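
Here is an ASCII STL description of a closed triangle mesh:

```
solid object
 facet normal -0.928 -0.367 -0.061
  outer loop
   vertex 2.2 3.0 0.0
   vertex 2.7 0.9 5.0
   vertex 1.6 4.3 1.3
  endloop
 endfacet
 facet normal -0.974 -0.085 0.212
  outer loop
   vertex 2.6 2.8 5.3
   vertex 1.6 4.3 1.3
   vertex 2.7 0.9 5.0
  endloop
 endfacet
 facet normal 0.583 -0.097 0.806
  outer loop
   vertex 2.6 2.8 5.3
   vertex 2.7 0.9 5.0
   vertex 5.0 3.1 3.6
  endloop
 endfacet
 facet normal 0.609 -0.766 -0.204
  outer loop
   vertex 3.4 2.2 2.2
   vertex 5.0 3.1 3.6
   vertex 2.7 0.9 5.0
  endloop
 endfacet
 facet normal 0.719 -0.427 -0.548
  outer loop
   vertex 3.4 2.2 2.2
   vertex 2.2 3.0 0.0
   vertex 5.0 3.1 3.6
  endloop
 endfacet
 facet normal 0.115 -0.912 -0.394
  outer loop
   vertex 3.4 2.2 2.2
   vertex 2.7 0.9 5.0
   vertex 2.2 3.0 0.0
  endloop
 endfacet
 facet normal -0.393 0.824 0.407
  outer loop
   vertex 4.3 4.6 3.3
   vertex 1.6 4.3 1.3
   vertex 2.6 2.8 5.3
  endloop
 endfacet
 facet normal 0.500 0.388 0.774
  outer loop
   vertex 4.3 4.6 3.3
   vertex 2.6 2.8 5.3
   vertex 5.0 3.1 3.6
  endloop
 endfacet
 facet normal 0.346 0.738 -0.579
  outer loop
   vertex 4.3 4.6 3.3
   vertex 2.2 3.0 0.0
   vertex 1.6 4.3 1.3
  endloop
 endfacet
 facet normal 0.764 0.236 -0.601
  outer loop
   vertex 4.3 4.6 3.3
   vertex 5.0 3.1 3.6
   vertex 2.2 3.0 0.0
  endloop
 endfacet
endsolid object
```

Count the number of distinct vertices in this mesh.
7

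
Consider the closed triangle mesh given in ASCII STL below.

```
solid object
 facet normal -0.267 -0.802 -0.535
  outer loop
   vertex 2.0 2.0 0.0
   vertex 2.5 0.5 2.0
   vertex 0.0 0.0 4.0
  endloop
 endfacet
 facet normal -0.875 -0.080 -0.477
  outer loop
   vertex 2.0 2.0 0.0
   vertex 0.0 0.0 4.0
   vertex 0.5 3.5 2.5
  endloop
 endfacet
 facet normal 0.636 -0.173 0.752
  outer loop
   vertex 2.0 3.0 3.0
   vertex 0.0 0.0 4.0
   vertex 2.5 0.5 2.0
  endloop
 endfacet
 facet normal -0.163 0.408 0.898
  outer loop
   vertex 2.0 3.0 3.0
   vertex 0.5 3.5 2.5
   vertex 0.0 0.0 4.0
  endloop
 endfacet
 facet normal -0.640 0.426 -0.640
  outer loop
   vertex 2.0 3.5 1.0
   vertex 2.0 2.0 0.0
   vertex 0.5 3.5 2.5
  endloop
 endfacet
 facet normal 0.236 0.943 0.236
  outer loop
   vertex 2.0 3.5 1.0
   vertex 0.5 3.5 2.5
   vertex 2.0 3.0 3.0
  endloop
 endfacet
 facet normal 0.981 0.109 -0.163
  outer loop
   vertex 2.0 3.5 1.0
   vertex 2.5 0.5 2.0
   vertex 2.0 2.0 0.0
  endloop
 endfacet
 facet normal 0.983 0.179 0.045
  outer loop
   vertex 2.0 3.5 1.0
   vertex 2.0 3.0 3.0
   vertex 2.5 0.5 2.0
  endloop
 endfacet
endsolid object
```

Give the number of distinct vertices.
6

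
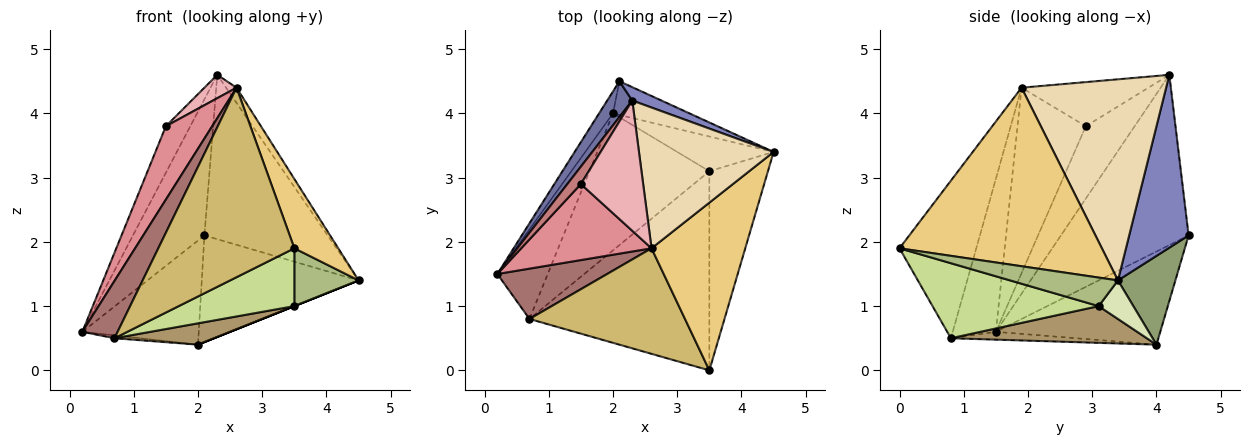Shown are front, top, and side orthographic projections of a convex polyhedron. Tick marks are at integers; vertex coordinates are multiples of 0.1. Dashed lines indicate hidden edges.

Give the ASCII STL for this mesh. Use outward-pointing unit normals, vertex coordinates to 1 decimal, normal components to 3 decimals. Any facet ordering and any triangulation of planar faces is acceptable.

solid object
 facet normal -0.865 0.484 0.127
  outer loop
   vertex 2.1 4.5 2.1
   vertex 0.2 1.5 0.6
   vertex 2.3 4.2 4.6
  endloop
 endfacet
 facet normal 0.433 0.898 0.073
  outer loop
   vertex 2.1 4.5 2.1
   vertex 2.3 4.2 4.6
   vertex 4.5 3.4 1.4
  endloop
 endfacet
 facet normal -0.153 0.031 -0.988
  outer loop
   vertex 2.0 4.0 0.4
   vertex 0.7 0.8 0.5
   vertex 0.2 1.5 0.6
  endloop
 endfacet
 facet normal -0.810 0.574 -0.121
  outer loop
   vertex 2.0 4.0 0.4
   vertex 0.2 1.5 0.6
   vertex 2.1 4.5 2.1
  endloop
 endfacet
 facet normal 0.330 0.900 -0.284
  outer loop
   vertex 2.0 4.0 0.4
   vertex 2.1 4.5 2.1
   vertex 4.5 3.4 1.4
  endloop
 endfacet
 facet normal 0.424 -0.253 -0.870
  outer loop
   vertex 3.5 3.1 1.0
   vertex 4.5 3.4 1.4
   vertex 3.5 0.0 1.9
  endloop
 endfacet
 facet normal 0.372 -0.259 -0.892
  outer loop
   vertex 3.5 3.1 1.0
   vertex 3.5 0.0 1.9
   vertex 0.7 0.8 0.5
  endloop
 endfacet
 facet normal 0.371 0.000 -0.928
  outer loop
   vertex 3.5 3.1 1.0
   vertex 2.0 4.0 0.4
   vertex 4.5 3.4 1.4
  endloop
 endfacet
 facet normal 0.290 -0.147 -0.946
  outer loop
   vertex 3.5 3.1 1.0
   vertex 0.7 0.8 0.5
   vertex 2.0 4.0 0.4
  endloop
 endfacet
 facet normal -0.442 -0.784 0.436
  outer loop
   vertex 2.6 1.9 4.4
   vertex 0.7 0.8 0.5
   vertex 3.5 0.0 1.9
  endloop
 endfacet
 facet normal 0.870 -0.189 0.456
  outer loop
   vertex 2.6 1.9 4.4
   vertex 3.5 0.0 1.9
   vertex 4.5 3.4 1.4
  endloop
 endfacet
 facet normal 0.829 0.060 0.555
  outer loop
   vertex 2.6 1.9 4.4
   vertex 4.5 3.4 1.4
   vertex 2.3 4.2 4.6
  endloop
 endfacet
 facet normal -0.677 -0.553 0.486
  outer loop
   vertex 2.6 1.9 4.4
   vertex 0.2 1.5 0.6
   vertex 0.7 0.8 0.5
  endloop
 endfacet
 facet normal -0.882 0.441 0.165
  outer loop
   vertex 1.5 2.9 3.8
   vertex 2.3 4.2 4.6
   vertex 0.2 1.5 0.6
  endloop
 endfacet
 facet normal -0.715 -0.485 0.503
  outer loop
   vertex 1.5 2.9 3.8
   vertex 0.2 1.5 0.6
   vertex 2.6 1.9 4.4
  endloop
 endfacet
 facet normal -0.572 -0.145 0.807
  outer loop
   vertex 1.5 2.9 3.8
   vertex 2.6 1.9 4.4
   vertex 2.3 4.2 4.6
  endloop
 endfacet
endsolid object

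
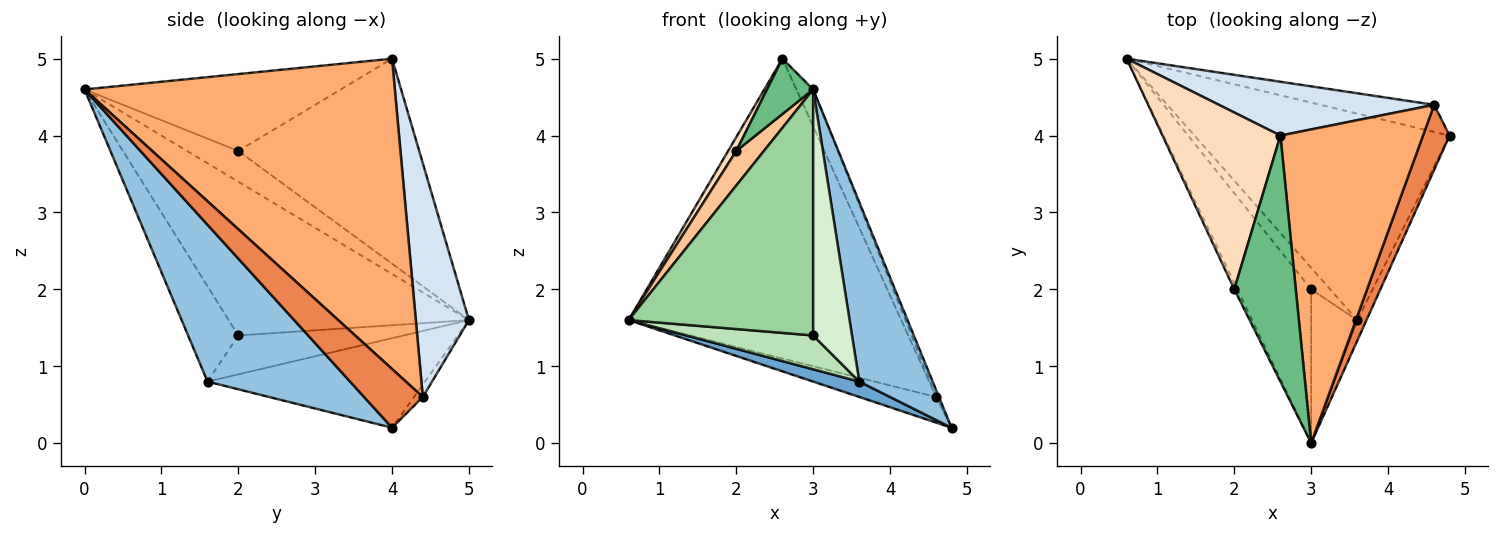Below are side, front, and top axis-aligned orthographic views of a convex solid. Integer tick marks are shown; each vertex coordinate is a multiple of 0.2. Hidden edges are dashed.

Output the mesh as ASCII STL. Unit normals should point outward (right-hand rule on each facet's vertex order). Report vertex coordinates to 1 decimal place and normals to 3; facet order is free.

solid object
 facet normal -0.330 -0.070 -0.941
  outer loop
   vertex 3.6 1.6 0.8
   vertex 0.6 5.0 1.6
   vertex 4.8 4.0 0.2
  endloop
 endfacet
 facet normal 0.888 -0.457 -0.052
  outer loop
   vertex 3.6 1.6 0.8
   vertex 4.8 4.0 0.2
   vertex 3.0 0.0 4.6
  endloop
 endfacet
 facet normal -0.078 0.685 -0.724
  outer loop
   vertex 4.6 4.4 0.6
   vertex 4.8 4.0 0.2
   vertex 0.6 5.0 1.6
  endloop
 endfacet
 facet normal 0.188 0.967 0.174
  outer loop
   vertex 4.6 4.4 0.6
   vertex 0.6 5.0 1.6
   vertex 2.6 4.0 5.0
  endloop
 endfacet
 facet normal 0.910 0.043 0.412
  outer loop
   vertex 4.6 4.4 0.6
   vertex 3.0 0.0 4.6
   vertex 4.8 4.0 0.2
  endloop
 endfacet
 facet normal 0.908 0.049 0.417
  outer loop
   vertex 4.6 4.4 0.6
   vertex 2.6 4.0 5.0
   vertex 3.0 0.0 4.6
  endloop
 endfacet
 facet normal -0.877 -0.473 -0.088
  outer loop
   vertex 2.0 2.0 3.8
   vertex 0.6 5.0 1.6
   vertex 3.0 0.0 4.6
  endloop
 endfacet
 facet normal -0.866 -0.039 0.498
  outer loop
   vertex 2.0 2.0 3.8
   vertex 2.6 4.0 5.0
   vertex 0.6 5.0 1.6
  endloop
 endfacet
 facet normal -0.773 -0.139 0.619
  outer loop
   vertex 2.0 2.0 3.8
   vertex 3.0 0.0 4.6
   vertex 2.6 4.0 5.0
  endloop
 endfacet
 facet normal -0.741 -0.569 -0.356
  outer loop
   vertex 3.0 2.0 1.4
   vertex 3.0 0.0 4.6
   vertex 0.6 5.0 1.6
  endloop
 endfacet
 facet normal -0.740 -0.568 -0.361
  outer loop
   vertex 3.0 2.0 1.4
   vertex 0.6 5.0 1.6
   vertex 3.6 1.6 0.8
  endloop
 endfacet
 facet normal -0.739 -0.572 -0.357
  outer loop
   vertex 3.0 2.0 1.4
   vertex 3.6 1.6 0.8
   vertex 3.0 0.0 4.6
  endloop
 endfacet
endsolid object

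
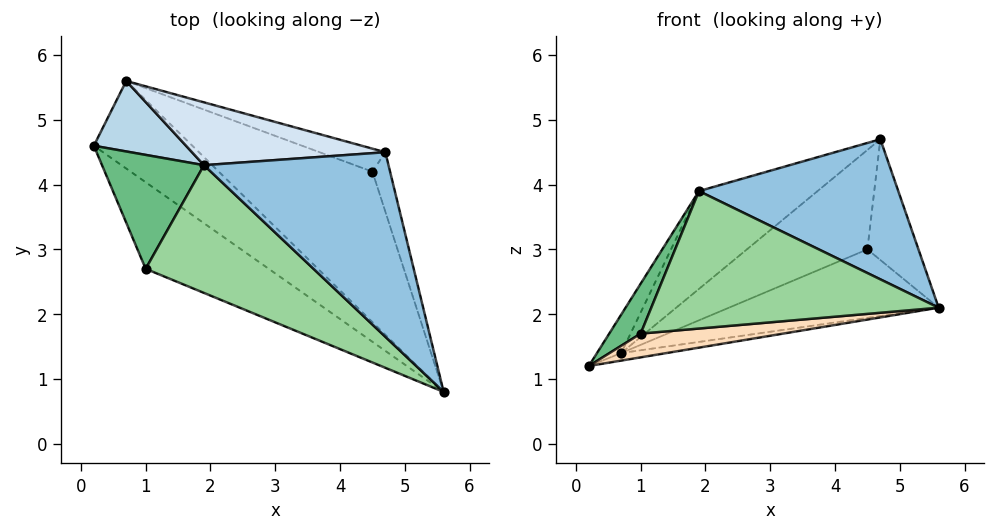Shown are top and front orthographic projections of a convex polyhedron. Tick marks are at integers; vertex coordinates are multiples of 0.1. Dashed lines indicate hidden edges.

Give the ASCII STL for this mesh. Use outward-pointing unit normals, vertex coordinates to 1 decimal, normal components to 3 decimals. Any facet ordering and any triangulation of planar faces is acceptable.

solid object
 facet normal 0.221 0.084 -0.972
  outer loop
   vertex 0.7 5.6 1.4
   vertex 5.6 0.8 2.1
   vertex 0.2 4.6 1.2
  endloop
 endfacet
 facet normal -0.181 -0.595 0.783
  outer loop
   vertex 1.9 4.3 3.9
   vertex 5.6 0.8 2.1
   vertex 4.7 4.5 4.7
  endloop
 endfacet
 facet normal -0.795 0.291 0.533
  outer loop
   vertex 1.9 4.3 3.9
   vertex 0.7 5.6 1.4
   vertex 0.2 4.6 1.2
  endloop
 endfacet
 facet normal -0.210 0.823 0.528
  outer loop
   vertex 1.9 4.3 3.9
   vertex 4.7 4.5 4.7
   vertex 0.7 5.6 1.4
  endloop
 endfacet
 facet normal 0.924 0.344 -0.169
  outer loop
   vertex 4.5 4.2 3.0
   vertex 4.7 4.5 4.7
   vertex 5.6 0.8 2.1
  endloop
 endfacet
 facet normal 0.472 0.365 -0.802
  outer loop
   vertex 4.5 4.2 3.0
   vertex 5.6 0.8 2.1
   vertex 0.7 5.6 1.4
  endloop
 endfacet
 facet normal 0.413 0.887 -0.205
  outer loop
   vertex 4.5 4.2 3.0
   vertex 0.7 5.6 1.4
   vertex 4.7 4.5 4.7
  endloop
 endfacet
 facet normal -0.025 -0.264 -0.964
  outer loop
   vertex 1.0 2.7 1.7
   vertex 0.2 4.6 1.2
   vertex 5.6 0.8 2.1
  endloop
 endfacet
 facet normal -0.836 -0.220 0.502
  outer loop
   vertex 1.0 2.7 1.7
   vertex 1.9 4.3 3.9
   vertex 0.2 4.6 1.2
  endloop
 endfacet
 facet normal -0.340 -0.689 0.640
  outer loop
   vertex 1.0 2.7 1.7
   vertex 5.6 0.8 2.1
   vertex 1.9 4.3 3.9
  endloop
 endfacet
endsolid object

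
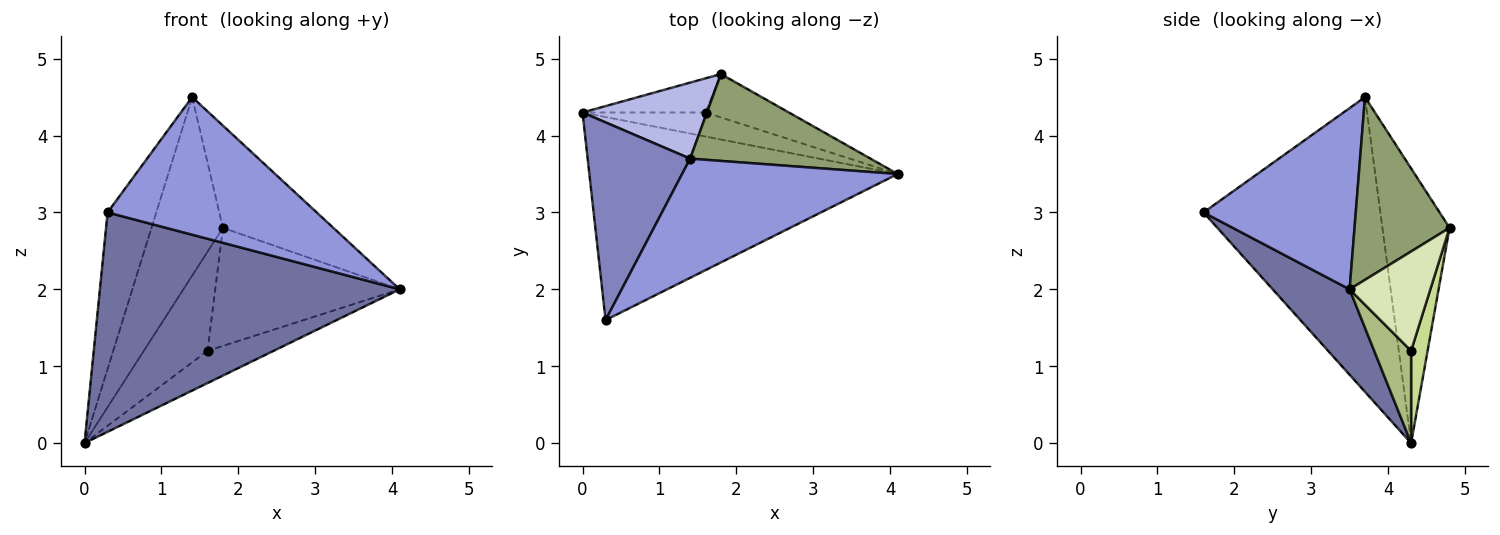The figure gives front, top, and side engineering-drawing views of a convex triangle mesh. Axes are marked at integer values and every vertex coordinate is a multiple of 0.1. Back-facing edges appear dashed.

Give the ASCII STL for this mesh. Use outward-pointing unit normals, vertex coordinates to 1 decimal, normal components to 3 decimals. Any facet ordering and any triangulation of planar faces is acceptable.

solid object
 facet normal 0.185 -0.721 -0.668
  outer loop
   vertex 0.3 1.6 3.0
   vertex 0.0 4.3 0.0
   vertex 4.1 3.5 2.0
  endloop
 endfacet
 facet normal -0.914 0.252 0.318
  outer loop
   vertex 1.4 3.7 4.5
   vertex 0.0 4.3 0.0
   vertex 0.3 1.6 3.0
  endloop
 endfacet
 facet normal 0.482 -0.662 0.574
  outer loop
   vertex 1.4 3.7 4.5
   vertex 0.3 1.6 3.0
   vertex 4.1 3.5 2.0
  endloop
 endfacet
 facet normal -0.654 0.696 0.296
  outer loop
   vertex 1.8 4.8 2.8
   vertex 0.0 4.3 0.0
   vertex 1.4 3.7 4.5
  endloop
 endfacet
 facet normal 0.548 0.637 0.541
  outer loop
   vertex 1.8 4.8 2.8
   vertex 1.4 3.7 4.5
   vertex 4.1 3.5 2.0
  endloop
 endfacet
 facet normal 0.409 0.732 -0.545
  outer loop
   vertex 1.6 4.3 1.2
   vertex 4.1 3.5 2.0
   vertex 0.0 4.3 0.0
  endloop
 endfacet
 facet normal 0.237 0.918 -0.317
  outer loop
   vertex 1.6 4.3 1.2
   vertex 0.0 4.3 0.0
   vertex 1.8 4.8 2.8
  endloop
 endfacet
 facet normal 0.380 0.868 -0.319
  outer loop
   vertex 1.6 4.3 1.2
   vertex 1.8 4.8 2.8
   vertex 4.1 3.5 2.0
  endloop
 endfacet
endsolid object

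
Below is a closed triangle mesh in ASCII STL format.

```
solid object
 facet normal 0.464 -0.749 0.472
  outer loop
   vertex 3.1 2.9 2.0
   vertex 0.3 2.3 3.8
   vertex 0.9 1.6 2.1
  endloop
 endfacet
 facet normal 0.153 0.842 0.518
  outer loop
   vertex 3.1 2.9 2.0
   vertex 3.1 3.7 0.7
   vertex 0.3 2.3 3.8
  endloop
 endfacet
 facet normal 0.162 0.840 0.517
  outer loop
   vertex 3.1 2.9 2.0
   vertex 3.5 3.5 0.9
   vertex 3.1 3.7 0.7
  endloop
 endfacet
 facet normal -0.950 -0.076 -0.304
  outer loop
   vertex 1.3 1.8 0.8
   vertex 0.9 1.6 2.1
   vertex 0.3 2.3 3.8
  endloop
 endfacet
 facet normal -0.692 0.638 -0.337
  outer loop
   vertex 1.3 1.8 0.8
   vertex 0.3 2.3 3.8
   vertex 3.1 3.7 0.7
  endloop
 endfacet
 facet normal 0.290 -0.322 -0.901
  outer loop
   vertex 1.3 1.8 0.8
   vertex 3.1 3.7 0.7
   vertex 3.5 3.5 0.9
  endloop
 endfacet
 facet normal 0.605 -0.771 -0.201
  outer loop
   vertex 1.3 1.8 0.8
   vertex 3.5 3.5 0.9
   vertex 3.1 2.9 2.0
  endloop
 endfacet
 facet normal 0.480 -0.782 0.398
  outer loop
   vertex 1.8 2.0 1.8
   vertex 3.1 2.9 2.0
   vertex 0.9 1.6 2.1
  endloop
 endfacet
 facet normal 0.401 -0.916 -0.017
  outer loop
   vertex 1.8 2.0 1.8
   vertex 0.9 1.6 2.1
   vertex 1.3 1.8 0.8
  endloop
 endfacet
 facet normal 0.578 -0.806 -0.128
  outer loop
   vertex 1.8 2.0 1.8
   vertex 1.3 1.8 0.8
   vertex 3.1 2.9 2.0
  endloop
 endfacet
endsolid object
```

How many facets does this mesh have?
10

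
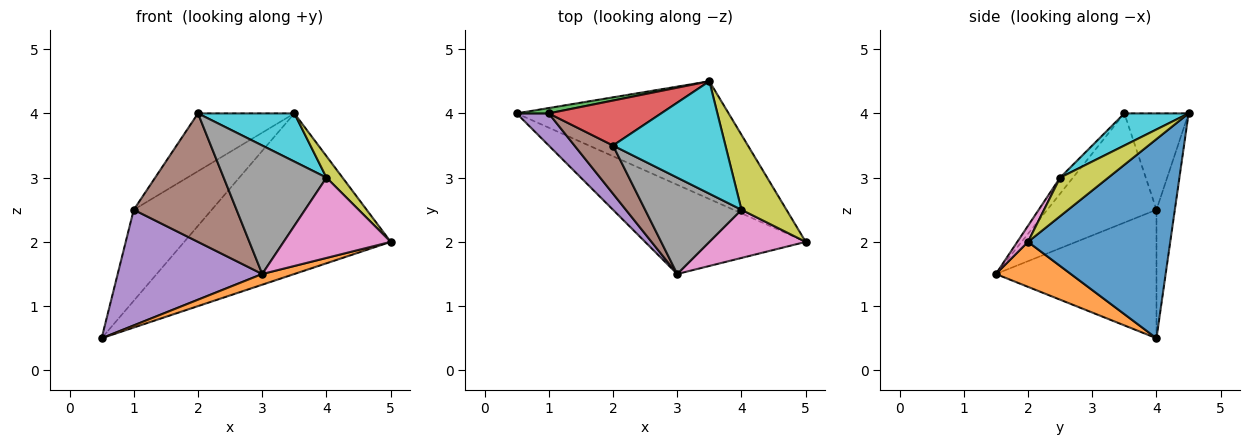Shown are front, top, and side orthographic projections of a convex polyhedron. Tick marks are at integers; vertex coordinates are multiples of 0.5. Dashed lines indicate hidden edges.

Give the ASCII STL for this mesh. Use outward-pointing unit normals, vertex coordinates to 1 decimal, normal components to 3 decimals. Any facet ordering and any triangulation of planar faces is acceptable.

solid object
 facet normal 0.486 0.705 -0.517
  outer loop
   vertex 3.5 4.5 4.0
   vertex 5.0 2.0 2.0
   vertex 0.5 4.0 0.5
  endloop
 endfacet
 facet normal 0.268 -0.115 -0.957
  outer loop
   vertex 3.0 1.5 1.5
   vertex 0.5 4.0 0.5
   vertex 5.0 2.0 2.0
  endloop
 endfacet
 facet normal -0.229 0.972 0.057
  outer loop
   vertex 1.0 4.0 2.5
   vertex 3.5 4.5 4.0
   vertex 0.5 4.0 0.5
  endloop
 endfacet
 facet normal -0.466 0.699 0.543
  outer loop
   vertex 1.0 4.0 2.5
   vertex 2.0 3.5 4.0
   vertex 3.5 4.5 4.0
  endloop
 endfacet
 facet normal -0.731 -0.658 0.183
  outer loop
   vertex 1.0 4.0 2.5
   vertex 0.5 4.0 0.5
   vertex 3.0 1.5 1.5
  endloop
 endfacet
 facet normal -0.705 -0.664 0.249
  outer loop
   vertex 1.0 4.0 2.5
   vertex 3.0 1.5 1.5
   vertex 2.0 3.5 4.0
  endloop
 endfacet
 facet normal 0.085 -0.854 0.513
  outer loop
   vertex 4.0 2.5 3.0
   vertex 3.0 1.5 1.5
   vertex 5.0 2.0 2.0
  endloop
 endfacet
 facet normal -0.100 -0.796 0.597
  outer loop
   vertex 4.0 2.5 3.0
   vertex 2.0 3.5 4.0
   vertex 3.0 1.5 1.5
  endloop
 endfacet
 facet normal 0.636 -0.212 0.742
  outer loop
   vertex 4.0 2.5 3.0
   vertex 5.0 2.0 2.0
   vertex 3.5 4.5 4.0
  endloop
 endfacet
 facet normal 0.254 -0.381 0.889
  outer loop
   vertex 4.0 2.5 3.0
   vertex 3.5 4.5 4.0
   vertex 2.0 3.5 4.0
  endloop
 endfacet
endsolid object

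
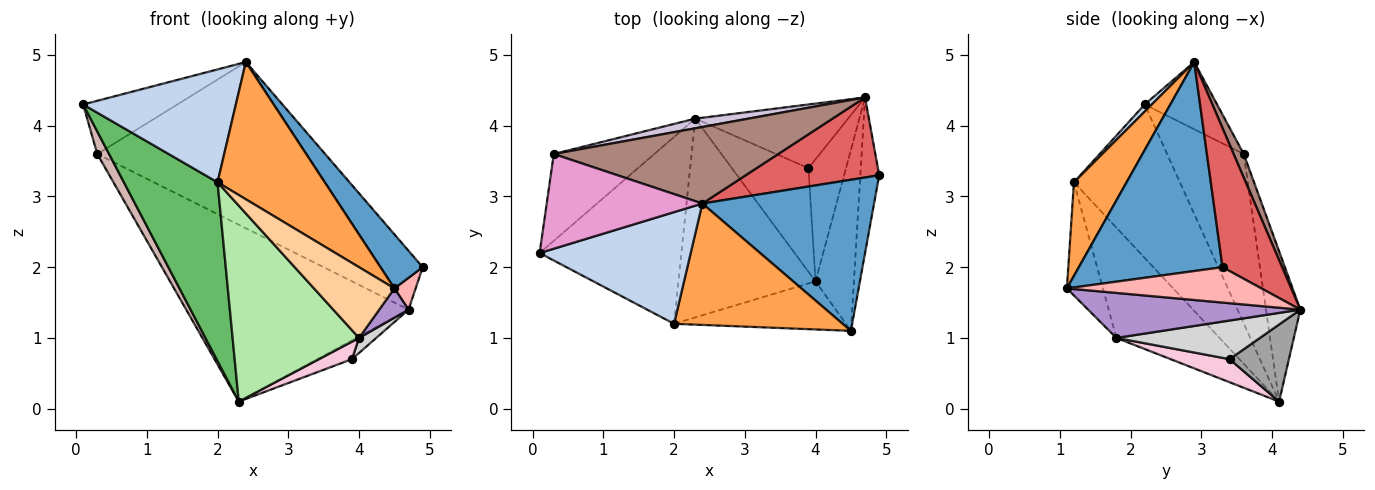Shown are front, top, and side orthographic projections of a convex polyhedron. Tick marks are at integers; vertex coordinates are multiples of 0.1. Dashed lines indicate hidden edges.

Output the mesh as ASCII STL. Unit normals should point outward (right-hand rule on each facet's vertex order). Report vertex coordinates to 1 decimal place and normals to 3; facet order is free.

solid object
 facet normal 0.754 -0.221 0.619
  outer loop
   vertex 2.4 2.9 4.9
   vertex 4.5 1.1 1.7
   vertex 4.9 3.3 2.0
  endloop
 endfacet
 facet normal 0.033 -0.711 0.703
  outer loop
   vertex 2.0 1.2 3.2
   vertex 2.4 2.9 4.9
   vertex 0.1 2.2 4.3
  endloop
 endfacet
 facet normal 0.345 -0.703 0.622
  outer loop
   vertex 2.0 1.2 3.2
   vertex 4.5 1.1 1.7
   vertex 2.4 2.9 4.9
  endloop
 endfacet
 facet normal -0.347 -0.775 -0.527
  outer loop
   vertex 2.0 1.2 3.2
   vertex 4.0 1.8 1.0
   vertex 4.5 1.1 1.7
  endloop
 endfacet
 facet normal -0.616 -0.545 -0.569
  outer loop
   vertex 2.0 1.2 3.2
   vertex 0.1 2.2 4.3
   vertex 2.3 4.1 0.1
  endloop
 endfacet
 facet normal -0.497 -0.609 -0.618
  outer loop
   vertex 2.0 1.2 3.2
   vertex 2.3 4.1 0.1
   vertex 4.0 1.8 1.0
  endloop
 endfacet
 facet normal 0.643 0.453 0.617
  outer loop
   vertex 4.7 4.4 1.4
   vertex 2.4 2.9 4.9
   vertex 4.9 3.3 2.0
  endloop
 endfacet
 facet normal 0.878 -0.096 -0.468
  outer loop
   vertex 4.7 4.4 1.4
   vertex 4.9 3.3 2.0
   vertex 4.5 1.1 1.7
  endloop
 endfacet
 facet normal 0.757 -0.105 -0.645
  outer loop
   vertex 4.7 4.4 1.4
   vertex 4.5 1.1 1.7
   vertex 4.0 1.8 1.0
  endloop
 endfacet
 facet normal -0.153 0.987 0.054
  outer loop
   vertex 0.3 3.6 3.6
   vertex 4.7 4.4 1.4
   vertex 2.3 4.1 0.1
  endloop
 endfacet
 facet normal 0.044 0.907 0.418
  outer loop
   vertex 0.3 3.6 3.6
   vertex 2.4 2.9 4.9
   vertex 4.7 4.4 1.4
  endloop
 endfacet
 facet normal -0.853 -0.131 -0.506
  outer loop
   vertex 0.3 3.6 3.6
   vertex 2.3 4.1 0.1
   vertex 0.1 2.2 4.3
  endloop
 endfacet
 facet normal -0.352 0.458 0.816
  outer loop
   vertex 0.3 3.6 3.6
   vertex 0.1 2.2 4.3
   vertex 2.4 2.9 4.9
  endloop
 endfacet
 facet normal 0.285 -0.159 -0.945
  outer loop
   vertex 3.9 3.4 0.7
   vertex 4.0 1.8 1.0
   vertex 2.3 4.1 0.1
  endloop
 endfacet
 facet normal 0.436 0.256 -0.863
  outer loop
   vertex 3.9 3.4 0.7
   vertex 2.3 4.1 0.1
   vertex 4.7 4.4 1.4
  endloop
 endfacet
 facet normal 0.715 -0.086 -0.694
  outer loop
   vertex 3.9 3.4 0.7
   vertex 4.7 4.4 1.4
   vertex 4.0 1.8 1.0
  endloop
 endfacet
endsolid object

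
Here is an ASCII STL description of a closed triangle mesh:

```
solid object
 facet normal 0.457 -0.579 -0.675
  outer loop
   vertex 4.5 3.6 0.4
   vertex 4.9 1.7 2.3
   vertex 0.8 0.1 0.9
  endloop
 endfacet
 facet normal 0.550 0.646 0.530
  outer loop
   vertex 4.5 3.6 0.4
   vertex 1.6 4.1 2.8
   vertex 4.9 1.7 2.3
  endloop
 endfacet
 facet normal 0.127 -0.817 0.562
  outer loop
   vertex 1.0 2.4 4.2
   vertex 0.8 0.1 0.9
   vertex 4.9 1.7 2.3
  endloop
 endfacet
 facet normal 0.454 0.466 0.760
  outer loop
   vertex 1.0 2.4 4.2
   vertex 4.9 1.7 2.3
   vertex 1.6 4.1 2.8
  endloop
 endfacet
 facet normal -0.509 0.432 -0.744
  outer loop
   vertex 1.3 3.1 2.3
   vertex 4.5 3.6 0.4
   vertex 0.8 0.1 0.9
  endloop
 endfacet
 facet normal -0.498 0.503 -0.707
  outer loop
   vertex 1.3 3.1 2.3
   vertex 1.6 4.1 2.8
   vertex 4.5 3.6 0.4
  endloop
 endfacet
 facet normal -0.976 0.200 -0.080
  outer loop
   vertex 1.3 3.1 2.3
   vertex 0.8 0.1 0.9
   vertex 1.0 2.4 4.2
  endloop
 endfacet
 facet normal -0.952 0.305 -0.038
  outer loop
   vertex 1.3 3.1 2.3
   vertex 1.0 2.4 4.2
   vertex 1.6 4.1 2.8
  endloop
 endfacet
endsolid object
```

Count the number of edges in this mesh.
12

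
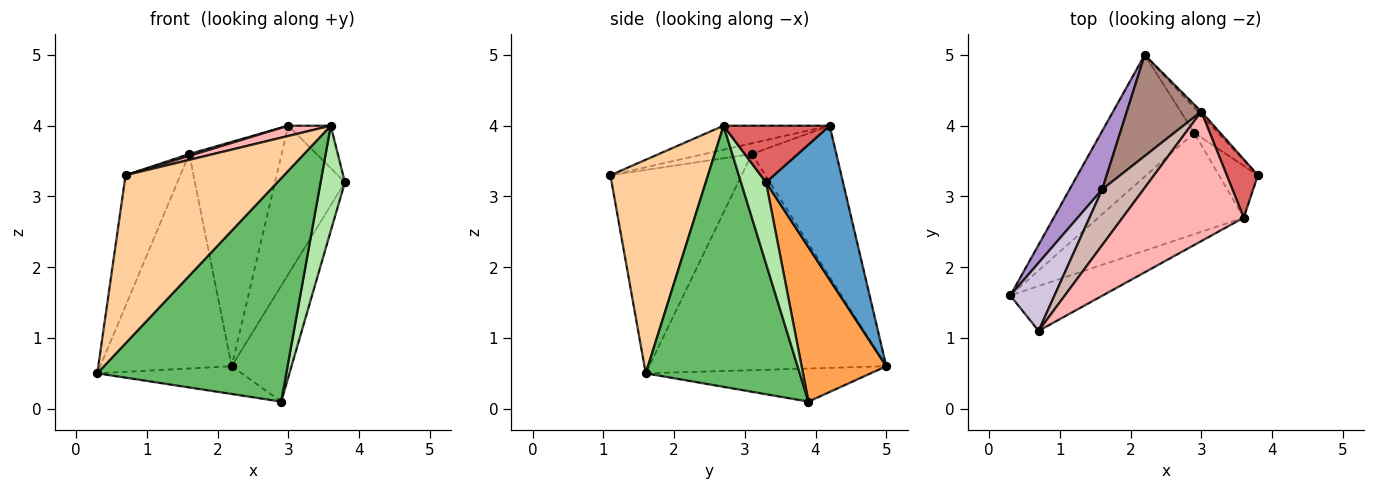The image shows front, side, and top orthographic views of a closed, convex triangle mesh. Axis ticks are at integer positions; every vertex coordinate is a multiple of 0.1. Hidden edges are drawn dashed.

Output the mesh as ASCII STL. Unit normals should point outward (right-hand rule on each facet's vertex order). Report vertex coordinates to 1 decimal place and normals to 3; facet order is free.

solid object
 facet normal 0.740 0.672 -0.016
  outer loop
   vertex 3.0 4.2 4.0
   vertex 3.8 3.3 3.2
   vertex 2.2 5.0 0.6
  endloop
 endfacet
 facet normal -0.328 0.210 -0.921
  outer loop
   vertex 2.9 3.9 0.1
   vertex 0.3 1.6 0.5
   vertex 2.2 5.0 0.6
  endloop
 endfacet
 facet normal 0.810 0.572 -0.125
  outer loop
   vertex 2.9 3.9 0.1
   vertex 2.2 5.0 0.6
   vertex 3.8 3.3 3.2
  endloop
 endfacet
 facet normal 0.512 -0.830 -0.221
  outer loop
   vertex 3.6 2.7 4.0
   vertex 0.7 1.1 3.3
   vertex 0.3 1.6 0.5
  endloop
 endfacet
 facet normal 0.596 -0.731 -0.332
  outer loop
   vertex 3.6 2.7 4.0
   vertex 0.3 1.6 0.5
   vertex 2.9 3.9 0.1
  endloop
 endfacet
 facet normal 0.679 -0.659 -0.325
  outer loop
   vertex 3.6 2.7 4.0
   vertex 2.9 3.9 0.1
   vertex 3.8 3.3 3.2
  endloop
 endfacet
 facet normal 0.827 0.331 0.455
  outer loop
   vertex 3.6 2.7 4.0
   vertex 3.8 3.3 3.2
   vertex 3.0 4.2 4.0
  endloop
 endfacet
 facet normal -0.193 -0.077 0.978
  outer loop
   vertex 3.6 2.7 4.0
   vertex 3.0 4.2 4.0
   vertex 0.7 1.1 3.3
  endloop
 endfacet
 facet normal -0.867 0.481 0.131
  outer loop
   vertex 1.6 3.1 3.6
   vertex 2.2 5.0 0.6
   vertex 0.3 1.6 0.5
  endloop
 endfacet
 facet normal -0.905 0.378 0.197
  outer loop
   vertex 1.6 3.1 3.6
   vertex 0.3 1.6 0.5
   vertex 0.7 1.1 3.3
  endloop
 endfacet
 facet normal -0.640 0.700 0.315
  outer loop
   vertex 1.6 3.1 3.6
   vertex 3.0 4.2 4.0
   vertex 2.2 5.0 0.6
  endloop
 endfacet
 facet normal -0.251 -0.032 0.967
  outer loop
   vertex 1.6 3.1 3.6
   vertex 0.7 1.1 3.3
   vertex 3.0 4.2 4.0
  endloop
 endfacet
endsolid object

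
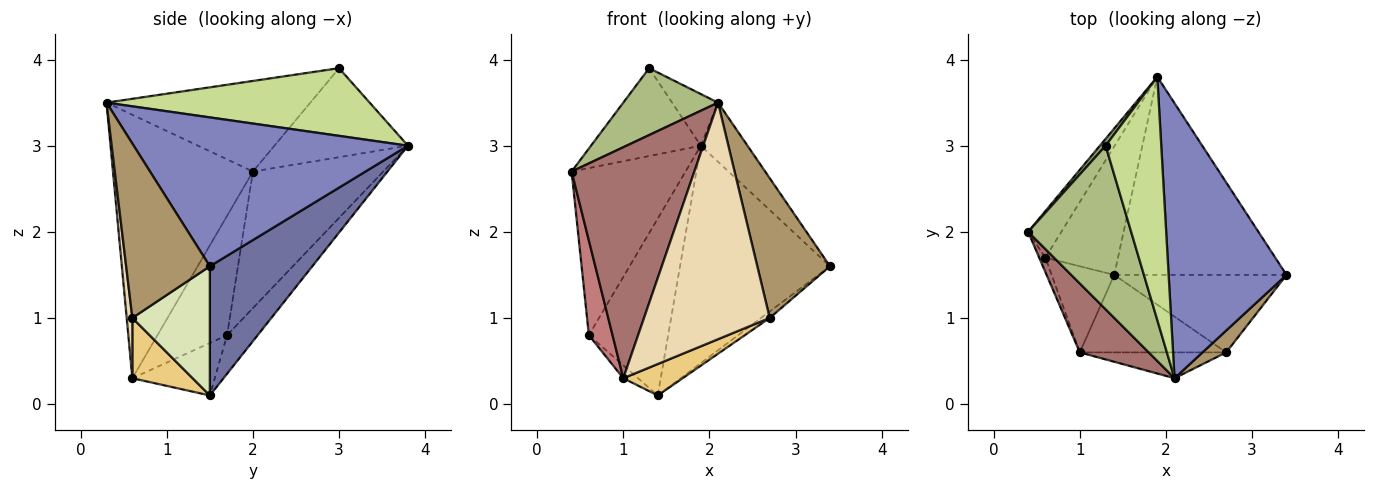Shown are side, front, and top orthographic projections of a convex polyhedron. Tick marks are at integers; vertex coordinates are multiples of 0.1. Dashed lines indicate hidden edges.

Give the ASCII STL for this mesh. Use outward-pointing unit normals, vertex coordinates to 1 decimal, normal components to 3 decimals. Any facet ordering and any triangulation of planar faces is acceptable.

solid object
 facet normal 0.451 0.660 -0.601
  outer loop
   vertex 1.4 1.5 0.1
   vertex 1.9 3.8 3.0
   vertex 3.4 1.5 1.6
  endloop
 endfacet
 facet normal 0.777 0.132 0.615
  outer loop
   vertex 2.1 0.3 3.5
   vertex 3.4 1.5 1.6
   vertex 1.9 3.8 3.0
  endloop
 endfacet
 facet normal -0.741 0.647 -0.180
  outer loop
   vertex 0.6 1.7 0.8
   vertex 0.4 2.0 2.7
   vertex 1.9 3.8 3.0
  endloop
 endfacet
 facet normal -0.298 0.772 -0.561
  outer loop
   vertex 0.6 1.7 0.8
   vertex 1.9 3.8 3.0
   vertex 1.4 1.5 0.1
  endloop
 endfacet
 facet normal -0.771 0.634 0.050
  outer loop
   vertex 1.3 3.0 3.9
   vertex 1.9 3.8 3.0
   vertex 0.4 2.0 2.7
  endloop
 endfacet
 facet normal -0.631 -0.293 0.718
  outer loop
   vertex 1.3 3.0 3.9
   vertex 0.4 2.0 2.7
   vertex 2.1 0.3 3.5
  endloop
 endfacet
 facet normal 0.766 0.134 0.629
  outer loop
   vertex 1.3 3.0 3.9
   vertex 2.1 0.3 3.5
   vertex 1.9 3.8 3.0
  endloop
 endfacet
 facet normal 0.599 0.067 -0.798
  outer loop
   vertex 2.7 0.6 1.0
   vertex 1.4 1.5 0.1
   vertex 3.4 1.5 1.6
  endloop
 endfacet
 facet normal 0.751 -0.652 0.102
  outer loop
   vertex 2.7 0.6 1.0
   vertex 3.4 1.5 1.6
   vertex 2.1 0.3 3.5
  endloop
 endfacet
 facet normal -0.638 0.114 -0.762
  outer loop
   vertex 1.0 0.6 0.3
   vertex 0.6 1.7 0.8
   vertex 1.4 1.5 0.1
  endloop
 endfacet
 facet normal 0.357 -0.351 -0.866
  outer loop
   vertex 1.0 0.6 0.3
   vertex 1.4 1.5 0.1
   vertex 2.7 0.6 1.0
  endloop
 endfacet
 facet normal 0.045 -0.993 -0.108
  outer loop
   vertex 1.0 0.6 0.3
   vertex 2.7 0.6 1.0
   vertex 2.1 0.3 3.5
  endloop
 endfacet
 facet normal -0.738 -0.647 0.193
  outer loop
   vertex 1.0 0.6 0.3
   vertex 2.1 0.3 3.5
   vertex 0.4 2.0 2.7
  endloop
 endfacet
 facet normal -0.946 -0.322 -0.049
  outer loop
   vertex 1.0 0.6 0.3
   vertex 0.4 2.0 2.7
   vertex 0.6 1.7 0.8
  endloop
 endfacet
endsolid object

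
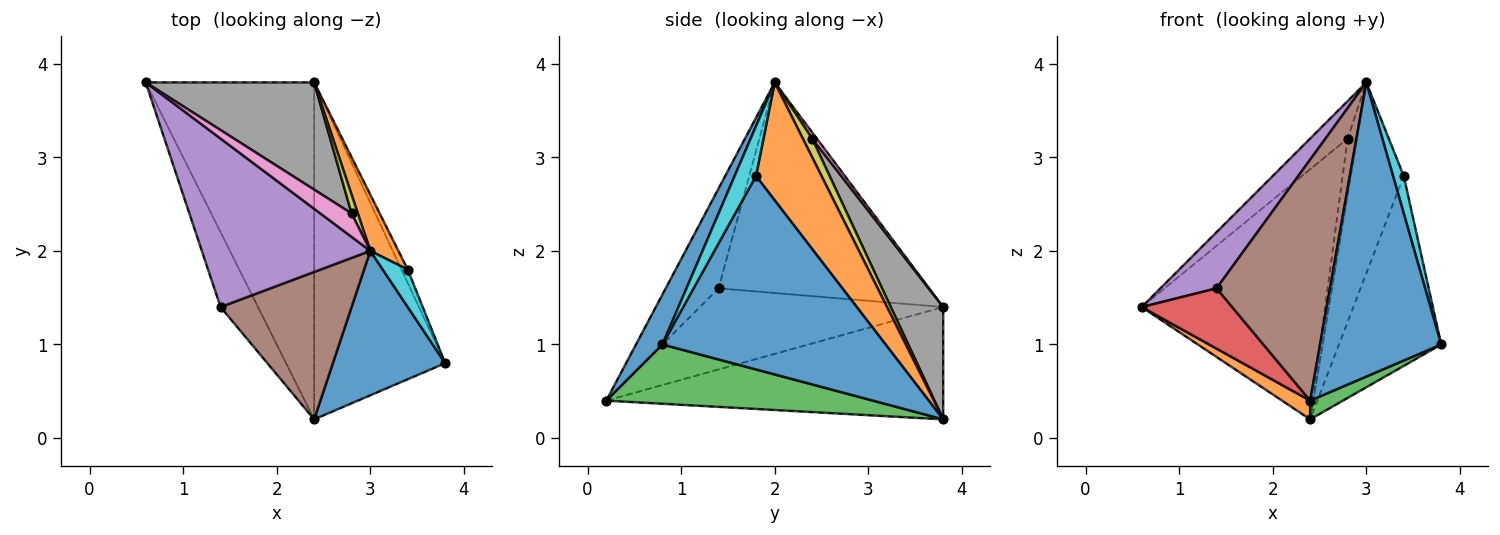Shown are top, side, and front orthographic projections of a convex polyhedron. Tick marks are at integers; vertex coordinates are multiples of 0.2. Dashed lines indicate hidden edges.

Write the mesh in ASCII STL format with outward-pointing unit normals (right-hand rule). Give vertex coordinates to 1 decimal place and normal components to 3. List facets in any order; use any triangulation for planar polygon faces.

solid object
 facet normal 0.192 -0.881 0.432
  outer loop
   vertex 3.0 2.0 3.8
   vertex 2.4 0.2 0.4
   vertex 3.8 0.8 1.0
  endloop
 endfacet
 facet normal -0.554 -0.046 -0.831
  outer loop
   vertex 2.4 3.8 0.2
   vertex 2.4 0.2 0.4
   vertex 0.6 3.8 1.4
  endloop
 endfacet
 facet normal 0.412 -0.051 -0.910
  outer loop
   vertex 2.4 3.8 0.2
   vertex 3.8 0.8 1.0
   vertex 2.4 0.2 0.4
  endloop
 endfacet
 facet normal -0.860 -0.320 -0.397
  outer loop
   vertex 1.4 1.4 1.6
   vertex 0.6 3.8 1.4
   vertex 2.4 0.2 0.4
  endloop
 endfacet
 facet normal -0.764 -0.204 0.612
  outer loop
   vertex 1.4 1.4 1.6
   vertex 3.0 2.0 3.8
   vertex 0.6 3.8 1.4
  endloop
 endfacet
 facet normal -0.369 -0.793 0.485
  outer loop
   vertex 1.4 1.4 1.6
   vertex 2.4 0.2 0.4
   vertex 3.0 2.0 3.8
  endloop
 endfacet
 facet normal 0.105 0.843 0.527
  outer loop
   vertex 2.8 2.4 3.2
   vertex 0.6 3.8 1.4
   vertex 3.0 2.0 3.8
  endloop
 endfacet
 facet normal 0.254 0.889 0.381
  outer loop
   vertex 2.8 2.4 3.2
   vertex 2.4 3.8 0.2
   vertex 0.6 3.8 1.4
  endloop
 endfacet
 facet normal 0.688 0.688 0.229
  outer loop
   vertex 2.8 2.4 3.2
   vertex 3.0 2.0 3.8
   vertex 2.4 3.8 0.2
  endloop
 endfacet
 facet normal 0.816 -0.408 0.408
  outer loop
   vertex 3.4 1.8 2.8
   vertex 3.0 2.0 3.8
   vertex 3.8 0.8 1.0
  endloop
 endfacet
 facet normal 0.909 0.416 -0.029
  outer loop
   vertex 3.4 1.8 2.8
   vertex 3.8 0.8 1.0
   vertex 2.4 3.8 0.2
  endloop
 endfacet
 facet normal 0.764 0.619 0.182
  outer loop
   vertex 3.4 1.8 2.8
   vertex 2.4 3.8 0.2
   vertex 3.0 2.0 3.8
  endloop
 endfacet
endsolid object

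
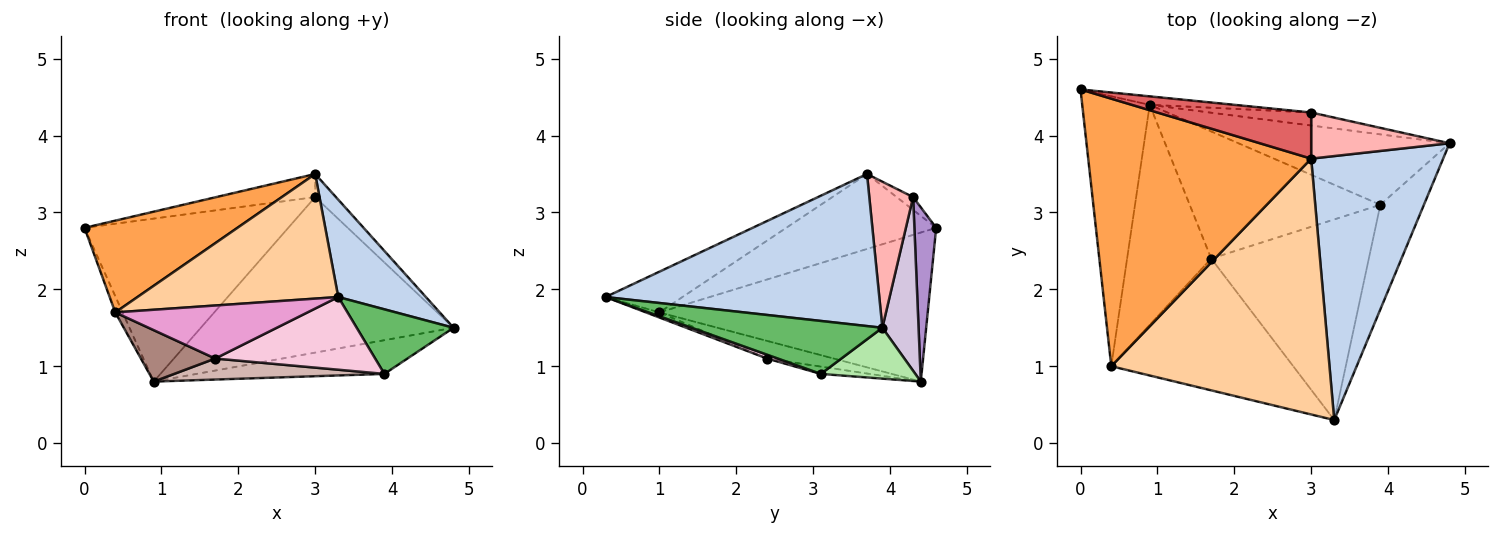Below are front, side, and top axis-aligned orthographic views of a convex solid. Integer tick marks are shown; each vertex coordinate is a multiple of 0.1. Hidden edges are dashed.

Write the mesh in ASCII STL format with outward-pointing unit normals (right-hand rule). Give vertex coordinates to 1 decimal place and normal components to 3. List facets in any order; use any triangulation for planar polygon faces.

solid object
 facet normal -0.911 0.025 -0.412
  outer loop
   vertex 0.4 1.0 1.7
   vertex 0.0 4.6 2.8
   vertex 0.9 4.4 0.8
  endloop
 endfacet
 facet normal 0.734 -0.235 0.637
  outer loop
   vertex 3.0 3.7 3.5
   vertex 3.3 0.3 1.9
   vertex 4.8 3.9 1.5
  endloop
 endfacet
 facet normal -0.303 -0.309 0.901
  outer loop
   vertex 3.0 3.7 3.5
   vertex 0.0 4.6 2.8
   vertex 0.4 1.0 1.7
  endloop
 endfacet
 facet normal -0.165 -0.432 0.887
  outer loop
   vertex 3.0 3.7 3.5
   vertex 0.4 1.0 1.7
   vertex 3.3 0.3 1.9
  endloop
 endfacet
 facet normal 0.719 -0.365 -0.591
  outer loop
   vertex 3.9 3.1 0.9
   vertex 4.8 3.9 1.5
   vertex 3.3 0.3 1.9
  endloop
 endfacet
 facet normal 0.212 0.422 -0.881
  outer loop
   vertex 3.9 3.1 0.9
   vertex 0.9 4.4 0.8
   vertex 4.8 3.9 1.5
  endloop
 endfacet
 facet normal -0.074 0.446 0.892
  outer loop
   vertex 3.0 4.3 3.2
   vertex 0.0 4.6 2.8
   vertex 3.0 3.7 3.5
  endloop
 endfacet
 facet normal 0.686 0.325 0.650
  outer loop
   vertex 3.0 4.3 3.2
   vertex 3.0 3.7 3.5
   vertex 4.8 3.9 1.5
  endloop
 endfacet
 facet normal 0.106 0.993 -0.052
  outer loop
   vertex 3.0 4.3 3.2
   vertex 0.9 4.4 0.8
   vertex 0.0 4.6 2.8
  endloop
 endfacet
 facet normal 0.141 0.987 -0.083
  outer loop
   vertex 3.0 4.3 3.2
   vertex 4.8 3.9 1.5
   vertex 0.9 4.4 0.8
  endloop
 endfacet
 facet normal -0.200 -0.223 -0.954
  outer loop
   vertex 1.7 2.4 1.1
   vertex 0.4 1.0 1.7
   vertex 0.9 4.4 0.8
  endloop
 endfacet
 facet normal -0.038 -0.163 -0.986
  outer loop
   vertex 1.7 2.4 1.1
   vertex 0.9 4.4 0.8
   vertex 3.9 3.1 0.9
  endloop
 endfacet
 facet normal -0.026 -0.373 -0.927
  outer loop
   vertex 1.7 2.4 1.1
   vertex 3.3 0.3 1.9
   vertex 0.4 1.0 1.7
  endloop
 endfacet
 facet normal 0.023 -0.341 -0.940
  outer loop
   vertex 1.7 2.4 1.1
   vertex 3.9 3.1 0.9
   vertex 3.3 0.3 1.9
  endloop
 endfacet
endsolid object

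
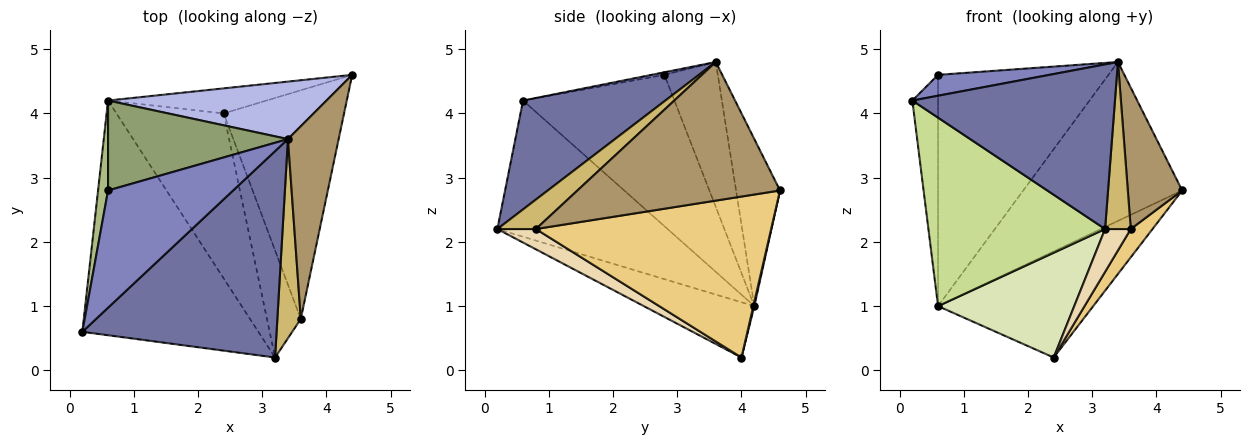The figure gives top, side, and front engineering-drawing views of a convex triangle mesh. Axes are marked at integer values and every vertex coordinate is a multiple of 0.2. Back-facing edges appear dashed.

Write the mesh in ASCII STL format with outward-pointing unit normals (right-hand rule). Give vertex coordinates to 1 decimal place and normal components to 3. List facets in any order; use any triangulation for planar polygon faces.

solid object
 facet normal 0.401 -0.571 0.716
  outer loop
   vertex 3.4 3.6 4.8
   vertex 0.2 0.6 4.2
   vertex 3.2 0.2 2.2
  endloop
 endfacet
 facet normal -0.020 -0.175 0.984
  outer loop
   vertex 3.4 3.6 4.8
   vertex 0.6 2.8 4.6
   vertex 0.2 0.6 4.2
  endloop
 endfacet
 facet normal 0.006 0.973 -0.229
  outer loop
   vertex 0.6 4.2 1.0
   vertex 4.4 4.6 2.8
   vertex 2.4 4.0 0.2
  endloop
 endfacet
 facet normal -0.252 0.910 0.329
  outer loop
   vertex 0.6 4.2 1.0
   vertex 3.4 3.6 4.8
   vertex 4.4 4.6 2.8
  endloop
 endfacet
 facet normal -0.280 0.895 0.348
  outer loop
   vertex 0.6 4.2 1.0
   vertex 0.6 2.8 4.6
   vertex 3.4 3.6 4.8
  endloop
 endfacet
 facet normal -0.984 0.167 0.065
  outer loop
   vertex 0.6 4.2 1.0
   vertex 0.2 0.6 4.2
   vertex 0.6 2.8 4.6
  endloop
 endfacet
 facet normal -0.517 -0.536 -0.668
  outer loop
   vertex 0.6 4.2 1.0
   vertex 3.2 0.2 2.2
   vertex 0.2 0.6 4.2
  endloop
 endfacet
 facet normal -0.399 -0.491 -0.774
  outer loop
   vertex 0.6 4.2 1.0
   vertex 2.4 4.0 0.2
   vertex 3.2 0.2 2.2
  endloop
 endfacet
 facet normal 0.911 -0.244 0.333
  outer loop
   vertex 3.6 0.8 2.2
   vertex 4.4 4.6 2.8
   vertex 3.4 3.6 4.8
  endloop
 endfacet
 facet normal 0.694 -0.463 0.552
  outer loop
   vertex 3.6 0.8 2.2
   vertex 3.4 3.6 4.8
   vertex 3.2 0.2 2.2
  endloop
 endfacet
 facet normal 0.799 -0.074 -0.597
  outer loop
   vertex 3.6 0.8 2.2
   vertex 2.4 4.0 0.2
   vertex 4.4 4.6 2.8
  endloop
 endfacet
 facet normal 0.487 -0.324 -0.811
  outer loop
   vertex 3.6 0.8 2.2
   vertex 3.2 0.2 2.2
   vertex 2.4 4.0 0.2
  endloop
 endfacet
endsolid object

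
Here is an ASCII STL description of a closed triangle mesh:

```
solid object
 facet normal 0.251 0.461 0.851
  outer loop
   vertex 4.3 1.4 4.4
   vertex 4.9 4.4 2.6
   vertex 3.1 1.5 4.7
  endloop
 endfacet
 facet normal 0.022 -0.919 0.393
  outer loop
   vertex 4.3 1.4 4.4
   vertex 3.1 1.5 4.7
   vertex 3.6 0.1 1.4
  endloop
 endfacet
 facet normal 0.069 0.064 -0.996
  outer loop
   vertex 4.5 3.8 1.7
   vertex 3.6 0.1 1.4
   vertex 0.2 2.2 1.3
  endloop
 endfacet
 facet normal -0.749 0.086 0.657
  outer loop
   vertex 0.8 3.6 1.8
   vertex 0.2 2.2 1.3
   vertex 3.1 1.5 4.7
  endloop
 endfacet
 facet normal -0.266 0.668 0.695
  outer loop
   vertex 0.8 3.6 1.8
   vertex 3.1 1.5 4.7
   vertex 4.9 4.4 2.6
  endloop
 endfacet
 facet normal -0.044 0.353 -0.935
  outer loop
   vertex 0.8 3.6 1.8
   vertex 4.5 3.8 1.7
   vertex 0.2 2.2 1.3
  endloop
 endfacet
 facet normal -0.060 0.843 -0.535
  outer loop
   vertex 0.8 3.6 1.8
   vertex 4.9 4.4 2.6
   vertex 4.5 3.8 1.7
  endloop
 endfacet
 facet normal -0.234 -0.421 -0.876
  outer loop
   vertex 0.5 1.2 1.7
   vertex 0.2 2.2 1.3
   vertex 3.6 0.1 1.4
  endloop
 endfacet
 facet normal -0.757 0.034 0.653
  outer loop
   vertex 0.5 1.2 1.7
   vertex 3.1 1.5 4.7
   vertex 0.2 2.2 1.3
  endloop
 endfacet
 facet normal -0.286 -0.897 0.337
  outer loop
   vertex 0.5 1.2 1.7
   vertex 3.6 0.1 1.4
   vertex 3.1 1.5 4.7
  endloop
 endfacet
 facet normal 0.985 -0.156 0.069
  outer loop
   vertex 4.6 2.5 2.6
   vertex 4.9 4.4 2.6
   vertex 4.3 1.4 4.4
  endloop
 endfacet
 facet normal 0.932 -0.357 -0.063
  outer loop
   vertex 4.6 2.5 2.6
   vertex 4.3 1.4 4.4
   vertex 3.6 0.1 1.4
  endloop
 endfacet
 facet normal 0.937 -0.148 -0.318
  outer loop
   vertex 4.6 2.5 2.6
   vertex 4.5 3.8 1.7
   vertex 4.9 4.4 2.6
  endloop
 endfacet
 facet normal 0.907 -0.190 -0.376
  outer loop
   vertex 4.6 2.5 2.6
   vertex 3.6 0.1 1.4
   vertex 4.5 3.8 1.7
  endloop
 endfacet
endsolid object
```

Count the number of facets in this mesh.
14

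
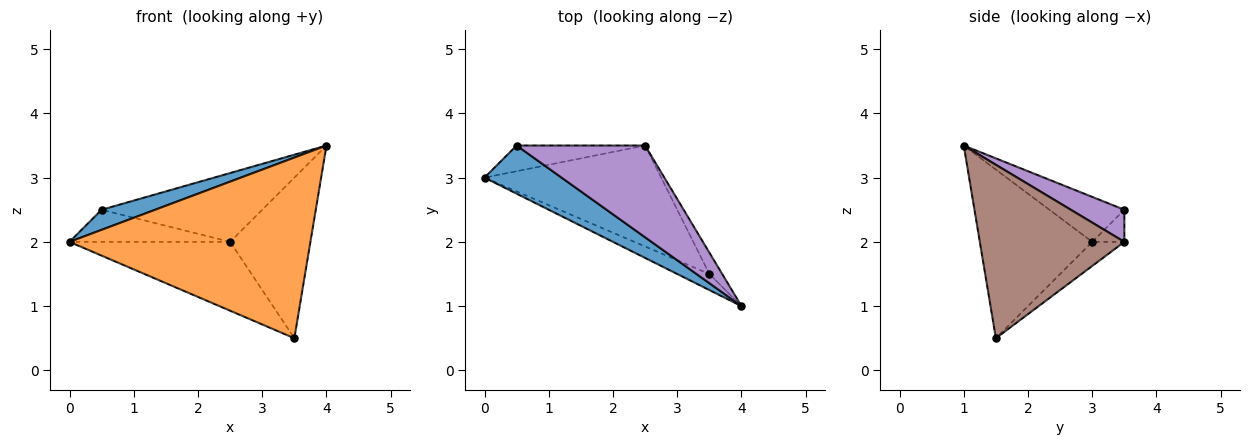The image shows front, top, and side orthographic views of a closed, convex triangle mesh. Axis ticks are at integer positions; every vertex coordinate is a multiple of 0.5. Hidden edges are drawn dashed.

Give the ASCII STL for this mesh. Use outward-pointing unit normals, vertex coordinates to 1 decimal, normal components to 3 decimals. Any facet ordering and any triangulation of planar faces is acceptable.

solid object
 facet normal -0.474 -0.339 0.813
  outer loop
   vertex 0.5 3.5 2.5
   vertex 0.0 3.0 2.0
   vertex 4.0 1.0 3.5
  endloop
 endfacet
 facet normal -0.422 -0.903 -0.080
  outer loop
   vertex 3.5 1.5 0.5
   vertex 4.0 1.0 3.5
   vertex 0.0 3.0 2.0
  endloop
 endfacet
 facet normal -0.154 0.772 -0.617
  outer loop
   vertex 2.5 3.5 2.0
   vertex 0.0 3.0 2.0
   vertex 0.5 3.5 2.5
  endloop
 endfacet
 facet normal -0.112 0.560 -0.821
  outer loop
   vertex 2.5 3.5 2.0
   vertex 3.5 1.5 0.5
   vertex 0.0 3.0 2.0
  endloop
 endfacet
 facet normal 0.196 0.588 0.784
  outer loop
   vertex 2.5 3.5 2.0
   vertex 0.5 3.5 2.5
   vertex 4.0 1.0 3.5
  endloop
 endfacet
 facet normal 0.872 0.485 -0.065
  outer loop
   vertex 2.5 3.5 2.0
   vertex 4.0 1.0 3.5
   vertex 3.5 1.5 0.5
  endloop
 endfacet
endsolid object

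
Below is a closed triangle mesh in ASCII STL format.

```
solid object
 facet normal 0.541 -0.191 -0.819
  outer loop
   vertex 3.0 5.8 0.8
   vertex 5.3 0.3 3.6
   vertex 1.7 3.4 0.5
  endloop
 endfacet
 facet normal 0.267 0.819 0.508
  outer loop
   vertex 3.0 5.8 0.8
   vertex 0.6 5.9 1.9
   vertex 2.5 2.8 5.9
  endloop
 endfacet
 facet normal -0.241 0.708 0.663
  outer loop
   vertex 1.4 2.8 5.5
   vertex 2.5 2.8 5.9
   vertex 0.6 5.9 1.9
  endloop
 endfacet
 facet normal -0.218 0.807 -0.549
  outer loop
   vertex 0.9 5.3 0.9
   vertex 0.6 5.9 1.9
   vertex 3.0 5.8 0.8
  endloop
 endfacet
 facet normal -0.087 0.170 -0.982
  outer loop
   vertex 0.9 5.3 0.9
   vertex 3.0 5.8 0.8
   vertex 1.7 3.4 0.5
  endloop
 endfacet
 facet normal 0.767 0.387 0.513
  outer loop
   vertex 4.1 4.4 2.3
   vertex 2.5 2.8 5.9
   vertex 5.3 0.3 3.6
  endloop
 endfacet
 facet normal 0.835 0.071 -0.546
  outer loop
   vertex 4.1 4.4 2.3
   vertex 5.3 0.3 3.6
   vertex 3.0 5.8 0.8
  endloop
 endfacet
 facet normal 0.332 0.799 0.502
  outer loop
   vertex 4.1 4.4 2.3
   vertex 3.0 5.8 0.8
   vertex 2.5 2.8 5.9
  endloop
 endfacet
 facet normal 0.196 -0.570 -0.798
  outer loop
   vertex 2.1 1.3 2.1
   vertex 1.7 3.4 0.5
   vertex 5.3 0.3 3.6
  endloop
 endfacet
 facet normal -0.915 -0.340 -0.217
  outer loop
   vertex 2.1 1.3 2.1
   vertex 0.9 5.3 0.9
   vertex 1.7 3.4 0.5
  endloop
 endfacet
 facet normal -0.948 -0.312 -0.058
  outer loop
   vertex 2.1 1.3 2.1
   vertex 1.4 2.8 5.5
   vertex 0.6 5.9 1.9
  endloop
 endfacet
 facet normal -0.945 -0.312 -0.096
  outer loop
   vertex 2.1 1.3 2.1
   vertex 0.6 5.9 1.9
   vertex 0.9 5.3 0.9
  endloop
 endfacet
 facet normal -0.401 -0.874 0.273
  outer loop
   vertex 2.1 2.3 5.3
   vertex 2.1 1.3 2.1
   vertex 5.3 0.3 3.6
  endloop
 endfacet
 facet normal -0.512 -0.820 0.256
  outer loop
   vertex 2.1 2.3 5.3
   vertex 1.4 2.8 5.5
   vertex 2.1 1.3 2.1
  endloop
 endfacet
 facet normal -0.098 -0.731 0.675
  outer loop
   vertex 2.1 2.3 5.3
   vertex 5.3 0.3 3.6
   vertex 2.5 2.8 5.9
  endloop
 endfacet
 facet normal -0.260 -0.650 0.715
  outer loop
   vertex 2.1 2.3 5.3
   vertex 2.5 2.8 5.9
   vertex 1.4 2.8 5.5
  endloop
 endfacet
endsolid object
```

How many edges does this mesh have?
24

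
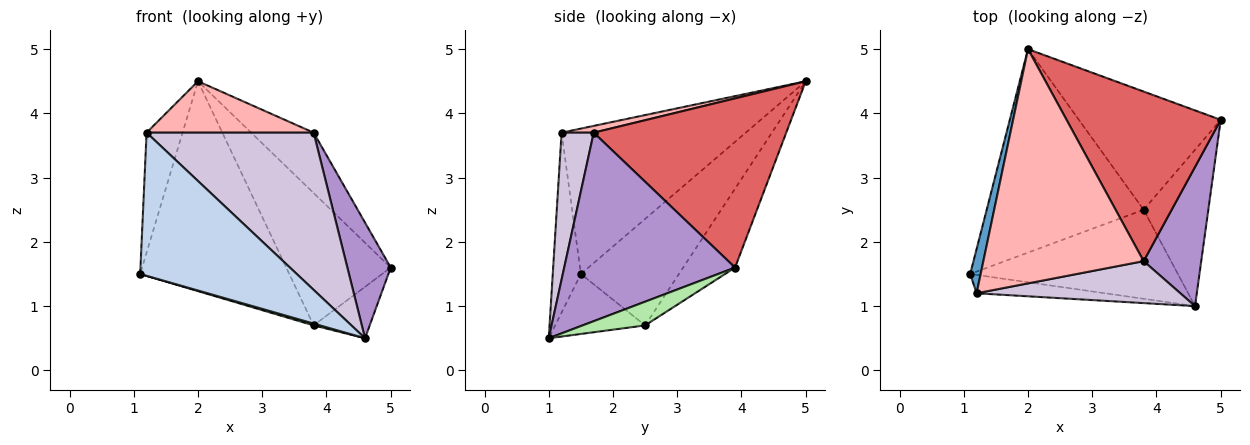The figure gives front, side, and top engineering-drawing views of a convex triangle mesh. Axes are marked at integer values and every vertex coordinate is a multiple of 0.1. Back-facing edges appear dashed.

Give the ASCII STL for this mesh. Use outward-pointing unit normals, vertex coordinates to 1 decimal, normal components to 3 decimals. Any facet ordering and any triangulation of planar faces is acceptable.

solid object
 facet normal -0.979 0.191 0.071
  outer loop
   vertex 1.2 1.2 3.7
   vertex 2.0 5.0 4.5
   vertex 1.1 1.5 1.5
  endloop
 endfacet
 facet normal -0.175 -0.977 -0.125
  outer loop
   vertex 1.2 1.2 3.7
   vertex 1.1 1.5 1.5
   vertex 4.6 1.0 0.5
  endloop
 endfacet
 facet normal -0.427 0.649 -0.629
  outer loop
   vertex 3.8 2.5 0.7
   vertex 1.1 1.5 1.5
   vertex 2.0 5.0 4.5
  endloop
 endfacet
 facet normal -0.347 0.699 -0.625
  outer loop
   vertex 3.8 2.5 0.7
   vertex 2.0 5.0 4.5
   vertex 5.0 3.9 1.6
  endloop
 endfacet
 facet normal -0.277 -0.020 -0.961
  outer loop
   vertex 3.8 2.5 0.7
   vertex 4.6 1.0 0.5
   vertex 1.1 1.5 1.5
  endloop
 endfacet
 facet normal 0.329 0.295 -0.897
  outer loop
   vertex 3.8 2.5 0.7
   vertex 5.0 3.9 1.6
   vertex 4.6 1.0 0.5
  endloop
 endfacet
 facet normal 0.719 0.233 0.655
  outer loop
   vertex 3.8 1.7 3.7
   vertex 5.0 3.9 1.6
   vertex 2.0 5.0 4.5
  endloop
 endfacet
 facet normal 0.041 -0.214 0.976
  outer loop
   vertex 3.8 1.7 3.7
   vertex 2.0 5.0 4.5
   vertex 1.2 1.2 3.7
  endloop
 endfacet
 facet normal 0.929 -0.236 0.284
  outer loop
   vertex 3.8 1.7 3.7
   vertex 4.6 1.0 0.5
   vertex 5.0 3.9 1.6
  endloop
 endfacet
 facet normal 0.183 -0.950 0.253
  outer loop
   vertex 3.8 1.7 3.7
   vertex 1.2 1.2 3.7
   vertex 4.6 1.0 0.5
  endloop
 endfacet
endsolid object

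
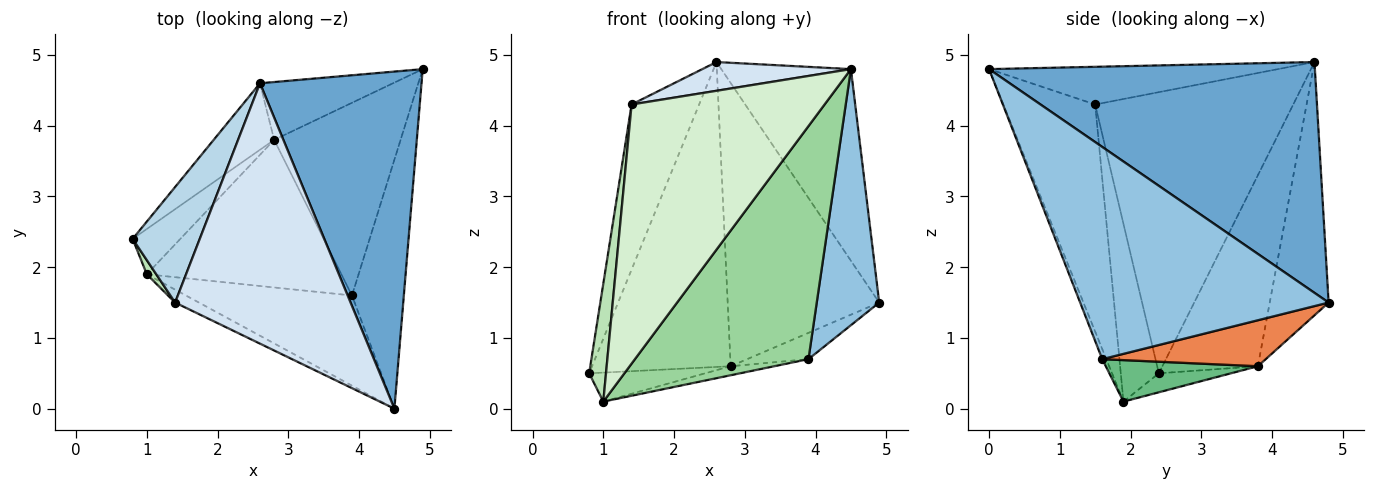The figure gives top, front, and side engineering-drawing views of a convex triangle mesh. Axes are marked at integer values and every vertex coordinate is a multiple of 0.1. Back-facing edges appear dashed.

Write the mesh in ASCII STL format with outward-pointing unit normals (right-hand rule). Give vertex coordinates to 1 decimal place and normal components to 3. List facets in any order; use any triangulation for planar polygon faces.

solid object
 facet normal 0.779 0.310 0.545
  outer loop
   vertex 2.6 4.6 4.9
   vertex 4.5 0.0 4.8
   vertex 4.9 4.8 1.5
  endloop
 endfacet
 facet normal 0.944 -0.237 -0.231
  outer loop
   vertex 3.9 1.6 0.7
   vertex 4.9 4.8 1.5
   vertex 4.5 0.0 4.8
  endloop
 endfacet
 facet normal -0.923 0.315 0.220
  outer loop
   vertex 1.4 1.5 4.3
   vertex 2.6 4.6 4.9
   vertex 0.8 2.4 0.5
  endloop
 endfacet
 facet normal -0.209 -0.107 0.972
  outer loop
   vertex 1.4 1.5 4.3
   vertex 4.5 0.0 4.8
   vertex 2.6 4.6 4.9
  endloop
 endfacet
 facet normal 0.339 0.127 -0.932
  outer loop
   vertex 2.8 3.8 0.6
   vertex 4.9 4.8 1.5
   vertex 3.9 1.6 0.7
  endloop
 endfacet
 facet normal -0.558 0.810 -0.177
  outer loop
   vertex 2.8 3.8 0.6
   vertex 0.8 2.4 0.5
   vertex 2.6 4.6 4.9
  endloop
 endfacet
 facet normal -0.356 0.916 -0.187
  outer loop
   vertex 2.8 3.8 0.6
   vertex 2.6 4.6 4.9
   vertex 4.9 4.8 1.5
  endloop
 endfacet
 facet normal -0.318 0.511 -0.798
  outer loop
   vertex 1.0 1.9 0.1
   vertex 0.8 2.4 0.5
   vertex 2.8 3.8 0.6
  endloop
 endfacet
 facet normal 0.208 0.060 -0.976
  outer loop
   vertex 1.0 1.9 0.1
   vertex 2.8 3.8 0.6
   vertex 3.9 1.6 0.7
  endloop
 endfacet
 facet normal -0.022 -0.932 -0.361
  outer loop
   vertex 1.0 1.9 0.1
   vertex 3.9 1.6 0.7
   vertex 4.5 0.0 4.8
  endloop
 endfacet
 facet normal -0.913 -0.404 0.048
  outer loop
   vertex 1.0 1.9 0.1
   vertex 1.4 1.5 4.3
   vertex 0.8 2.4 0.5
  endloop
 endfacet
 facet normal -0.429 -0.902 -0.045
  outer loop
   vertex 1.0 1.9 0.1
   vertex 4.5 0.0 4.8
   vertex 1.4 1.5 4.3
  endloop
 endfacet
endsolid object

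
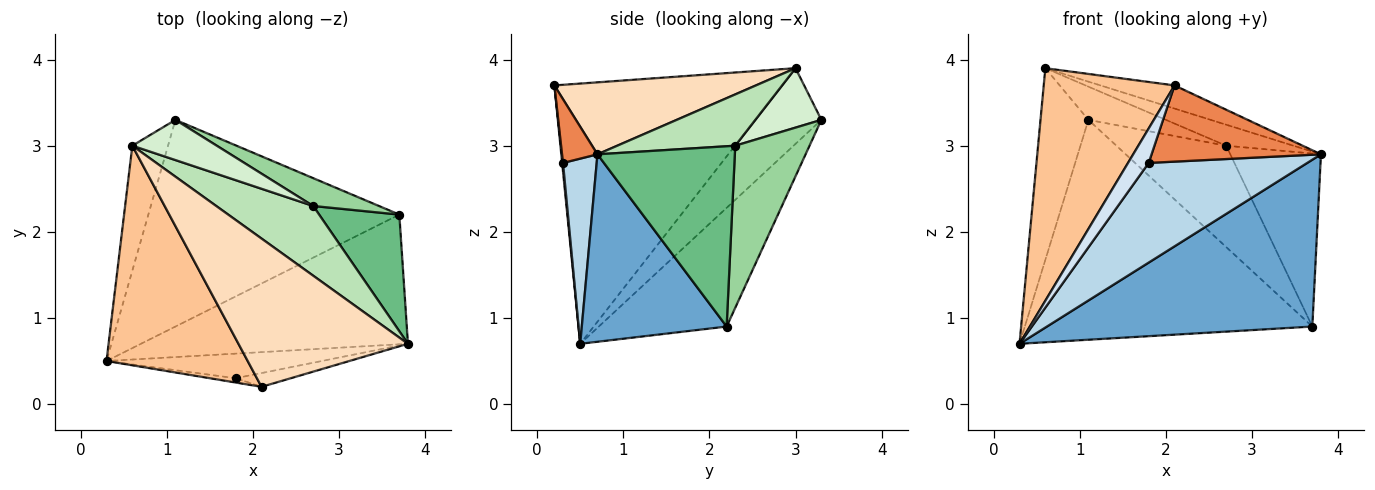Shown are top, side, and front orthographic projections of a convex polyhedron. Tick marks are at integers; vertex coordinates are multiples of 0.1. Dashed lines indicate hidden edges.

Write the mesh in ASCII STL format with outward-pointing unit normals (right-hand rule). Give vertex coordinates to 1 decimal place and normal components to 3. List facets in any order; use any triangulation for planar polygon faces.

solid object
 facet normal 0.396 -0.725 -0.564
  outer loop
   vertex 3.7 2.2 0.9
   vertex 3.8 0.7 2.9
   vertex 0.3 0.5 0.7
  endloop
 endfacet
 facet normal -0.308 0.693 -0.652
  outer loop
   vertex 3.7 2.2 0.9
   vertex 0.3 0.5 0.7
   vertex 1.1 3.3 3.3
  endloop
 endfacet
 facet normal 0.202 -0.951 -0.235
  outer loop
   vertex 1.8 0.3 2.8
   vertex 0.3 0.5 0.7
   vertex 3.8 0.7 2.9
  endloop
 endfacet
 facet normal 0.041 -0.991 -0.124
  outer loop
   vertex 1.8 0.3 2.8
   vertex 2.1 0.2 3.7
   vertex 0.3 0.5 0.7
  endloop
 endfacet
 facet normal 0.201 -0.964 -0.174
  outer loop
   vertex 1.8 0.3 2.8
   vertex 3.8 0.7 2.9
   vertex 2.1 0.2 3.7
  endloop
 endfacet
 facet normal -0.757 0.548 -0.357
  outer loop
   vertex 0.6 3.0 3.9
   vertex 1.1 3.3 3.3
   vertex 0.3 0.5 0.7
  endloop
 endfacet
 facet normal -0.785 -0.451 0.426
  outer loop
   vertex 0.6 3.0 3.9
   vertex 0.3 0.5 0.7
   vertex 2.1 0.2 3.7
  endloop
 endfacet
 facet normal 0.387 0.142 0.911
  outer loop
   vertex 0.6 3.0 3.9
   vertex 2.1 0.2 3.7
   vertex 3.8 0.7 2.9
  endloop
 endfacet
 facet normal 0.783 0.516 0.348
  outer loop
   vertex 2.7 2.3 3.0
   vertex 3.8 0.7 2.9
   vertex 3.7 2.2 0.9
  endloop
 endfacet
 facet normal 0.546 0.808 0.222
  outer loop
   vertex 2.7 2.3 3.0
   vertex 3.7 2.2 0.9
   vertex 1.1 3.3 3.3
  endloop
 endfacet
 facet normal 0.452 0.257 0.854
  outer loop
   vertex 2.7 2.3 3.0
   vertex 0.6 3.0 3.9
   vertex 3.8 0.7 2.9
  endloop
 endfacet
 facet normal 0.477 0.560 0.677
  outer loop
   vertex 2.7 2.3 3.0
   vertex 1.1 3.3 3.3
   vertex 0.6 3.0 3.9
  endloop
 endfacet
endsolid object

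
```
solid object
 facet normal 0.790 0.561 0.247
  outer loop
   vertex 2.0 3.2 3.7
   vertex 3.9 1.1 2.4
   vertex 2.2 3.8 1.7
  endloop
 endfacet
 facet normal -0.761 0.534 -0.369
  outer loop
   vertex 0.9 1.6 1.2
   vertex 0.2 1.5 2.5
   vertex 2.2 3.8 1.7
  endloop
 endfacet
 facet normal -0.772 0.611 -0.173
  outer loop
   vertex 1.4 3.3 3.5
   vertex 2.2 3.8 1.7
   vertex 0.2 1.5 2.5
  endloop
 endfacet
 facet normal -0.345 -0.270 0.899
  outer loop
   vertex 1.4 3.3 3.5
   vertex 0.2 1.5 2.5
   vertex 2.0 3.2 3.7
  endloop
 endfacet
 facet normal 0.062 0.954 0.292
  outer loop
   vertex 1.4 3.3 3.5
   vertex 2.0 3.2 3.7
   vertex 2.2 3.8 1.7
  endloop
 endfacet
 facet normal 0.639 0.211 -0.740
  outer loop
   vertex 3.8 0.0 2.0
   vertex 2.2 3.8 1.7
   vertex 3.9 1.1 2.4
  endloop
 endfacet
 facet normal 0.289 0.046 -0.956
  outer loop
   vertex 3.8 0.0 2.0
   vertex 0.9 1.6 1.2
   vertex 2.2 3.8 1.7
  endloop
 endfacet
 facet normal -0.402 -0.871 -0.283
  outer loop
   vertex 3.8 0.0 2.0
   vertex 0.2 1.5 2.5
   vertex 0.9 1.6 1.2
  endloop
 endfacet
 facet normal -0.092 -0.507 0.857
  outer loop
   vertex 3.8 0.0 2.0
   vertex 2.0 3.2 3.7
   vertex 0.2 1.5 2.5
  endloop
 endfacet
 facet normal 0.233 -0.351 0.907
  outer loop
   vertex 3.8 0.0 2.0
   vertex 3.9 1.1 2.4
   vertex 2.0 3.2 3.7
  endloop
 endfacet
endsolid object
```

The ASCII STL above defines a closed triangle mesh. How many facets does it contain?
10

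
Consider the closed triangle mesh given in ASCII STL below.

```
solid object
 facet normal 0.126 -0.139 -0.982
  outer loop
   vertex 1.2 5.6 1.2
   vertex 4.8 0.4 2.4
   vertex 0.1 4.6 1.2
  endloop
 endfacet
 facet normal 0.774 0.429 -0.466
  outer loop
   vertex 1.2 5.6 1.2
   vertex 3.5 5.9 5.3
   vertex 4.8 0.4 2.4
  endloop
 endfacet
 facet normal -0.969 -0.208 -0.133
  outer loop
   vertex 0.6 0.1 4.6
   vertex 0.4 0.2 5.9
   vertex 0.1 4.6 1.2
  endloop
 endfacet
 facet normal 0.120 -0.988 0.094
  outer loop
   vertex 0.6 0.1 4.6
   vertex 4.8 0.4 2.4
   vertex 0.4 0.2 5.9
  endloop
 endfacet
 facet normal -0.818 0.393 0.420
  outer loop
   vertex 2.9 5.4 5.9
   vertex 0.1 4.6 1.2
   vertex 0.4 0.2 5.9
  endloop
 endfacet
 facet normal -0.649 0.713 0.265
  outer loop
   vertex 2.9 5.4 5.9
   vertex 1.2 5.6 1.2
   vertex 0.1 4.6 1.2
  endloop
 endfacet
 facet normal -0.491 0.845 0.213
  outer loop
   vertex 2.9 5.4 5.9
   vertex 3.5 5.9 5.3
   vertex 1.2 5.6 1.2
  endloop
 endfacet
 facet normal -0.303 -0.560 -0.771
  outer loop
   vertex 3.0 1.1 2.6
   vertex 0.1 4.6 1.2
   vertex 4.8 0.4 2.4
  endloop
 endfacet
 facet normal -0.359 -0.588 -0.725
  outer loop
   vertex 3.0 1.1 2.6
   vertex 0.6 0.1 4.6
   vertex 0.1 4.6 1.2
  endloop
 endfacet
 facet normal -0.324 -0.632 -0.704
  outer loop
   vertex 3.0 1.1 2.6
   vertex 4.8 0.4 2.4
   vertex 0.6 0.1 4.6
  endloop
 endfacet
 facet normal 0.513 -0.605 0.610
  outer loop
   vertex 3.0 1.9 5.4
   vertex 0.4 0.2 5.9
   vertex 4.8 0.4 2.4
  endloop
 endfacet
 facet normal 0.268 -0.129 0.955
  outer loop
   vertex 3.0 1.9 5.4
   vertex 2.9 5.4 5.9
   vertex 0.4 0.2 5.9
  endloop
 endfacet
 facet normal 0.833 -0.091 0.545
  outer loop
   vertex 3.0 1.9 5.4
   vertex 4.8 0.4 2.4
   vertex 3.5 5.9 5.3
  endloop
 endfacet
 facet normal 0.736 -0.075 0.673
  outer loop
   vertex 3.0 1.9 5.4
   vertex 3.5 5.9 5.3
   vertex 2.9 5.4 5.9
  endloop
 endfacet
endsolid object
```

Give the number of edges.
21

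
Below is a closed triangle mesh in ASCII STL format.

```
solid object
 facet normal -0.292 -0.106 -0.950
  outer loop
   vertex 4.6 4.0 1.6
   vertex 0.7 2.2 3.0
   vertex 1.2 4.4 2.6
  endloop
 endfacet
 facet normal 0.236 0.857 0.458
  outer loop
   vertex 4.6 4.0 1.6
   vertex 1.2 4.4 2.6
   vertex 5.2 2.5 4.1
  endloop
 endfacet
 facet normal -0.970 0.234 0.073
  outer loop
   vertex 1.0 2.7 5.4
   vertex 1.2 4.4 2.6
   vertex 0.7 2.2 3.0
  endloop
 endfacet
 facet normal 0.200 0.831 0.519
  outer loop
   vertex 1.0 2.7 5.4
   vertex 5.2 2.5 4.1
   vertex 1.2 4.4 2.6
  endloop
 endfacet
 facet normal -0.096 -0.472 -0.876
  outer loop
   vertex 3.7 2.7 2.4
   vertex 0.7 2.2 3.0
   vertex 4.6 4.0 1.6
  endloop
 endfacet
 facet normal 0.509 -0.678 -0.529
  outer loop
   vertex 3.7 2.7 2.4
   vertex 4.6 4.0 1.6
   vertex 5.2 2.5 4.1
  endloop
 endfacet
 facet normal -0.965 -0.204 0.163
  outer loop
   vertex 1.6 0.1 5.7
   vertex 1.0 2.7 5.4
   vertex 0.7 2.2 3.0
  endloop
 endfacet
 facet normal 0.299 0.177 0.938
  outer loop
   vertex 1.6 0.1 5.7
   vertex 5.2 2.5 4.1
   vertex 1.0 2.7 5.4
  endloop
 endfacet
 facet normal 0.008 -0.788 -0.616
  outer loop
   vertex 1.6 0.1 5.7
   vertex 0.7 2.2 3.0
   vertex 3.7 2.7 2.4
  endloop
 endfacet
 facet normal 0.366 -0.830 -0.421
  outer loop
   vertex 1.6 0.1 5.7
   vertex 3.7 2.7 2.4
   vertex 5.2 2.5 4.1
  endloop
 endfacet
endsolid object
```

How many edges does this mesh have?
15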